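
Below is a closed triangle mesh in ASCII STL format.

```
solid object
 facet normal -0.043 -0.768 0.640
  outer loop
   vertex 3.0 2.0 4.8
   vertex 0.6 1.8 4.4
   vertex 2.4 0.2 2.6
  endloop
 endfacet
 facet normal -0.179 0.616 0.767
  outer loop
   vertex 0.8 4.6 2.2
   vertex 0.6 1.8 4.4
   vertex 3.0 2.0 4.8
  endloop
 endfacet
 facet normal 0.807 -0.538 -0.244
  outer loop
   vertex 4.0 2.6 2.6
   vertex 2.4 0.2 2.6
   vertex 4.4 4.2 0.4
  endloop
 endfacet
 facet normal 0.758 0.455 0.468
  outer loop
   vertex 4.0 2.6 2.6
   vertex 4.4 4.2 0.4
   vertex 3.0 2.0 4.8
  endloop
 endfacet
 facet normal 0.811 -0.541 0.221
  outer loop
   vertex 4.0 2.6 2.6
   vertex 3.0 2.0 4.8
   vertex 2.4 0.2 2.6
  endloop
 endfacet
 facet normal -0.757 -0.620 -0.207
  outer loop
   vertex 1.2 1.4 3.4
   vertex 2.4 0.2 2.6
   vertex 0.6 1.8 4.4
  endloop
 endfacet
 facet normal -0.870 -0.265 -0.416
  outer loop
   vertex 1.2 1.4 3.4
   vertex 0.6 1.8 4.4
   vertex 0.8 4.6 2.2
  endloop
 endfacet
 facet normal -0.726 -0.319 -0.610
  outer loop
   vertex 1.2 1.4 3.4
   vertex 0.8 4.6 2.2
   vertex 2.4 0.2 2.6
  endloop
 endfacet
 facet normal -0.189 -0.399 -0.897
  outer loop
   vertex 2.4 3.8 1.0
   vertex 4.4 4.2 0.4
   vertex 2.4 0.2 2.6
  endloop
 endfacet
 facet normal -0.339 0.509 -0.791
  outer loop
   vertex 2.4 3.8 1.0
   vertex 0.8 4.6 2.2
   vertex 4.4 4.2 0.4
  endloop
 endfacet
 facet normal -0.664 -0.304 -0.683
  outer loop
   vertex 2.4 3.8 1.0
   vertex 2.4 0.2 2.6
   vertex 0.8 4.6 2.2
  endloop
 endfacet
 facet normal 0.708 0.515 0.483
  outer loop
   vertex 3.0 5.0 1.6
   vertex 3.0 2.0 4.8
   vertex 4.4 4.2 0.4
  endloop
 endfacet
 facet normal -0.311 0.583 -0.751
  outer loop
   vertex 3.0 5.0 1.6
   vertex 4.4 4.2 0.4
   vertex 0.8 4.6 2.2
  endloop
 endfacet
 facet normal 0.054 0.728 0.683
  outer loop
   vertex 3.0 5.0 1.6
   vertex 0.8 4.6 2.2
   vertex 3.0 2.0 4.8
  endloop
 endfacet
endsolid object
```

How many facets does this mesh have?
14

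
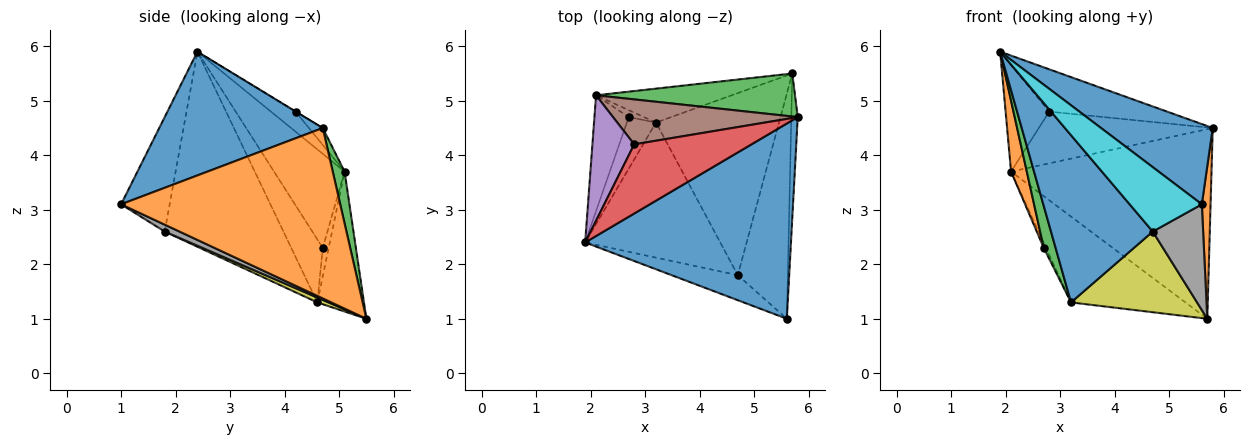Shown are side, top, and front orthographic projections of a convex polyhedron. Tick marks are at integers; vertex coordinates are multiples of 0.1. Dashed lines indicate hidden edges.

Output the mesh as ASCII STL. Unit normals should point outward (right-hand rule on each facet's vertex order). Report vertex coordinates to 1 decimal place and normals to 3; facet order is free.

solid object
 facet normal 0.486 -0.332 0.808
  outer loop
   vertex 5.6 1.0 3.1
   vertex 5.8 4.7 4.5
   vertex 1.9 2.4 5.9
  endloop
 endfacet
 facet normal 0.999 -0.040 -0.038
  outer loop
   vertex 5.7 5.5 1.0
   vertex 5.8 4.7 4.5
   vertex 5.6 1.0 3.1
  endloop
 endfacet
 facet normal 0.057 0.974 0.221
  outer loop
   vertex 2.1 5.1 3.7
   vertex 5.8 4.7 4.5
   vertex 5.7 5.5 1.0
  endloop
 endfacet
 facet normal -0.002 0.522 0.853
  outer loop
   vertex 2.8 4.2 4.8
   vertex 1.9 2.4 5.9
   vertex 5.8 4.7 4.5
  endloop
 endfacet
 facet normal -0.342 0.609 0.716
  outer loop
   vertex 2.8 4.2 4.8
   vertex 2.1 5.1 3.7
   vertex 1.9 2.4 5.9
  endloop
 endfacet
 facet normal -0.060 0.753 0.655
  outer loop
   vertex 2.8 4.2 4.8
   vertex 5.8 4.7 4.5
   vertex 2.1 5.1 3.7
  endloop
 endfacet
 facet normal -0.354 0.870 -0.344
  outer loop
   vertex 3.2 4.6 1.3
   vertex 2.1 5.1 3.7
   vertex 5.7 5.5 1.0
  endloop
 endfacet
 facet normal 0.124 -0.422 -0.898
  outer loop
   vertex 4.7 1.8 2.6
   vertex 5.7 5.5 1.0
   vertex 5.6 1.0 3.1
  endloop
 endfacet
 facet normal 0.036 -0.405 -0.914
  outer loop
   vertex 4.7 1.8 2.6
   vertex 3.2 4.6 1.3
   vertex 5.7 5.5 1.0
  endloop
 endfacet
 facet normal -0.531 -0.790 -0.307
  outer loop
   vertex 4.7 1.8 2.6
   vertex 5.6 1.0 3.1
   vertex 1.9 2.4 5.9
  endloop
 endfacet
 facet normal -0.672 -0.576 -0.465
  outer loop
   vertex 4.7 1.8 2.6
   vertex 1.9 2.4 5.9
   vertex 3.2 4.6 1.3
  endloop
 endfacet
 facet normal -0.919 -0.205 -0.335
  outer loop
   vertex 2.7 4.7 2.3
   vertex 1.9 2.4 5.9
   vertex 2.1 5.1 3.7
  endloop
 endfacet
 facet normal -0.859 -0.323 -0.397
  outer loop
   vertex 2.7 4.7 2.3
   vertex 3.2 4.6 1.3
   vertex 1.9 2.4 5.9
  endloop
 endfacet
 facet normal -0.834 0.321 -0.449
  outer loop
   vertex 2.7 4.7 2.3
   vertex 2.1 5.1 3.7
   vertex 3.2 4.6 1.3
  endloop
 endfacet
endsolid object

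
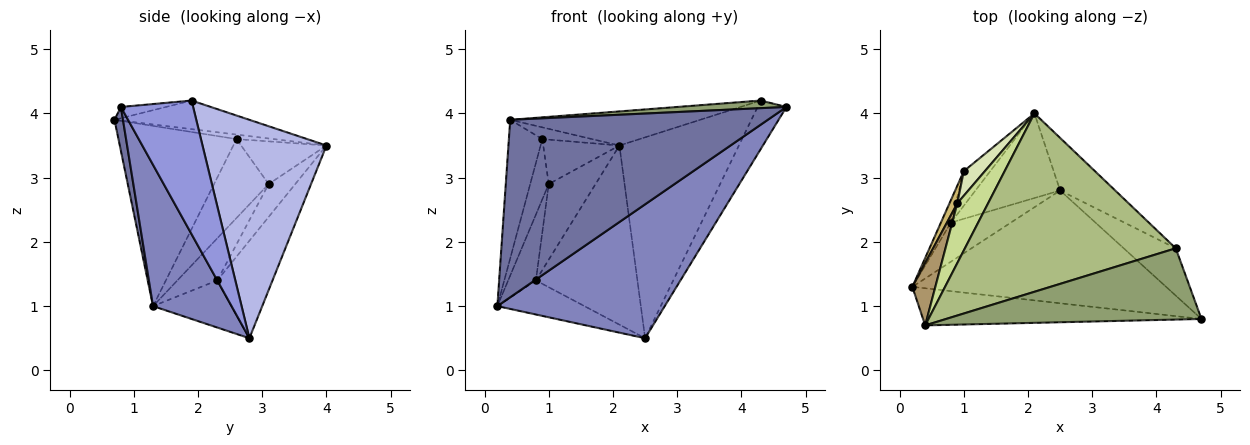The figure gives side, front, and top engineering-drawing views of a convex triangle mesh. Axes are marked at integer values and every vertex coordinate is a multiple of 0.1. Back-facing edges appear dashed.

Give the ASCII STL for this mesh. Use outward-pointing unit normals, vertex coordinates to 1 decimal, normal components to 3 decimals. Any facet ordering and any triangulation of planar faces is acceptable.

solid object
 facet normal 0.032 -0.978 -0.205
  outer loop
   vertex 0.4 0.7 3.9
   vertex 0.2 1.3 1.0
   vertex 4.7 0.8 4.1
  endloop
 endfacet
 facet normal 0.338 -0.720 -0.606
  outer loop
   vertex 2.5 2.8 0.5
   vertex 4.7 0.8 4.1
   vertex 0.2 1.3 1.0
  endloop
 endfacet
 facet normal 0.873 0.349 -0.340
  outer loop
   vertex 4.3 1.9 4.2
   vertex 4.7 0.8 4.1
   vertex 2.5 2.8 0.5
  endloop
 endfacet
 facet normal 0.709 0.683 -0.179
  outer loop
   vertex 4.3 1.9 4.2
   vertex 2.5 2.8 0.5
   vertex 2.1 4.0 3.5
  endloop
 endfacet
 facet normal -0.044 -0.106 0.993
  outer loop
   vertex 4.3 1.9 4.2
   vertex 0.4 0.7 3.9
   vertex 4.7 0.8 4.1
  endloop
 endfacet
 facet normal -0.132 0.186 0.974
  outer loop
   vertex 4.3 1.9 4.2
   vertex 2.1 4.0 3.5
   vertex 0.4 0.7 3.9
  endloop
 endfacet
 facet normal -0.141 0.191 0.971
  outer loop
   vertex 0.9 2.6 3.6
   vertex 0.4 0.7 3.9
   vertex 2.1 4.0 3.5
  endloop
 endfacet
 facet normal -0.700 0.625 0.346
  outer loop
   vertex 0.9 2.6 3.6
   vertex 2.1 4.0 3.5
   vertex 1.0 3.1 2.9
  endloop
 endfacet
 facet normal -0.955 0.271 0.122
  outer loop
   vertex 0.9 2.6 3.6
   vertex 0.2 1.3 1.0
   vertex 0.4 0.7 3.9
  endloop
 endfacet
 facet normal -0.943 0.320 0.094
  outer loop
   vertex 0.9 2.6 3.6
   vertex 1.0 3.1 2.9
   vertex 0.2 1.3 1.0
  endloop
 endfacet
 facet normal -0.442 0.811 -0.383
  outer loop
   vertex 0.8 2.3 1.4
   vertex 2.1 4.0 3.5
   vertex 2.5 2.8 0.5
  endloop
 endfacet
 facet normal -0.459 0.808 -0.370
  outer loop
   vertex 0.8 2.3 1.4
   vertex 1.0 3.1 2.9
   vertex 2.1 4.0 3.5
  endloop
 endfacet
 facet normal -0.510 0.565 -0.649
  outer loop
   vertex 0.8 2.3 1.4
   vertex 2.5 2.8 0.5
   vertex 0.2 1.3 1.0
  endloop
 endfacet
 facet normal -0.806 0.560 -0.191
  outer loop
   vertex 0.8 2.3 1.4
   vertex 0.2 1.3 1.0
   vertex 1.0 3.1 2.9
  endloop
 endfacet
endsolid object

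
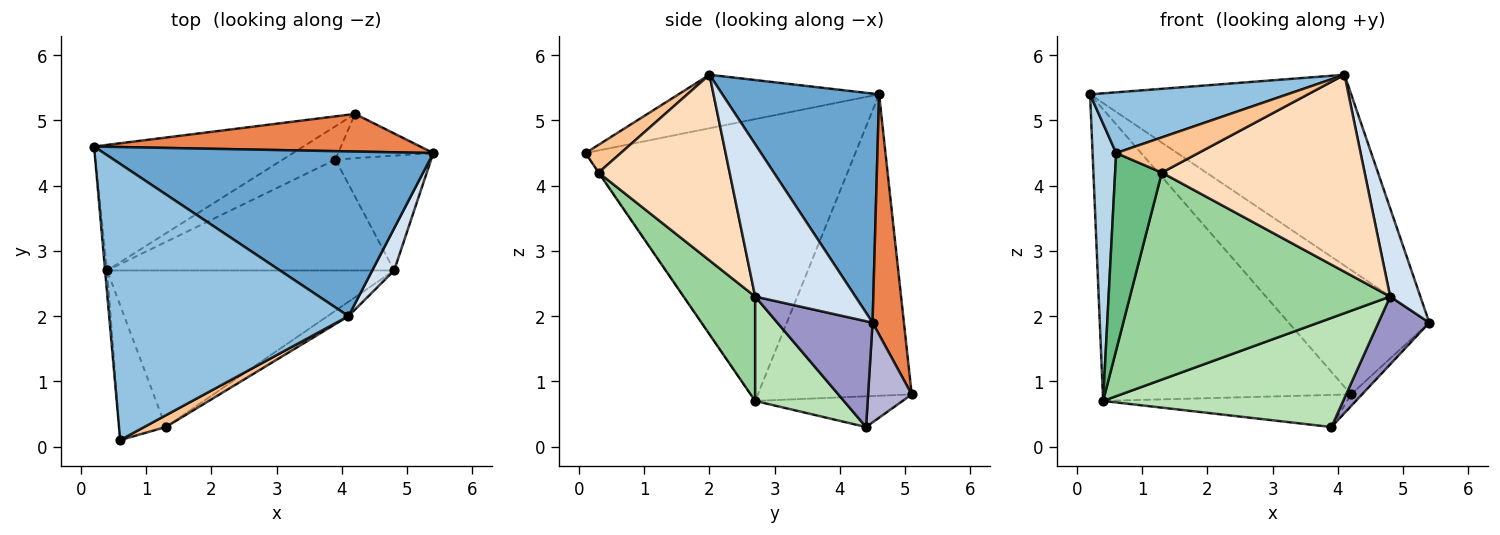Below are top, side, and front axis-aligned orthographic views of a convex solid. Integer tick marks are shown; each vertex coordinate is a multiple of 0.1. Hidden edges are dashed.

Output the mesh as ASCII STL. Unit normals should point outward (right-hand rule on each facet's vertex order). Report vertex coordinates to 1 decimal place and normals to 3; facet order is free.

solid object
 facet normal 0.414 0.689 0.595
  outer loop
   vertex 4.1 2.0 5.7
   vertex 5.4 4.5 1.9
   vertex 0.2 4.6 5.4
  endloop
 endfacet
 facet normal -0.213 -0.210 0.954
  outer loop
   vertex 4.1 2.0 5.7
   vertex 0.2 4.6 5.4
   vertex 0.6 0.1 4.5
  endloop
 endfacet
 facet normal -0.996 -0.087 -0.007
  outer loop
   vertex 0.4 2.7 0.7
   vertex 0.6 0.1 4.5
   vertex 0.2 4.6 5.4
  endloop
 endfacet
 facet normal 0.949 -0.286 0.136
  outer loop
   vertex 4.8 2.7 2.3
   vertex 5.4 4.5 1.9
   vertex 4.1 2.0 5.7
  endloop
 endfacet
 facet normal 0.209 0.936 0.283
  outer loop
   vertex 4.2 5.1 0.8
   vertex 0.2 4.6 5.4
   vertex 5.4 4.5 1.9
  endloop
 endfacet
 facet normal -0.495 0.798 -0.344
  outer loop
   vertex 4.2 5.1 0.8
   vertex 0.4 2.7 0.7
   vertex 0.2 4.6 5.4
  endloop
 endfacet
 facet normal 0.377 -0.879 0.293
  outer loop
   vertex 1.3 0.3 4.2
   vertex 4.1 2.0 5.7
   vertex 0.6 0.1 4.5
  endloop
 endfacet
 facet normal 0.542 -0.838 -0.061
  outer loop
   vertex 1.3 0.3 4.2
   vertex 4.8 2.7 2.3
   vertex 4.1 2.0 5.7
  endloop
 endfacet
 facet normal -0.006 -0.825 -0.564
  outer loop
   vertex 1.3 0.3 4.2
   vertex 0.6 0.1 4.5
   vertex 0.4 2.7 0.7
  endloop
 endfacet
 facet normal 0.214 -0.779 -0.589
  outer loop
   vertex 1.3 0.3 4.2
   vertex 0.4 2.7 0.7
   vertex 4.8 2.7 2.3
  endloop
 endfacet
 facet normal 0.251 -0.679 -0.690
  outer loop
   vertex 3.9 4.4 0.3
   vertex 4.8 2.7 2.3
   vertex 0.4 2.7 0.7
  endloop
 endfacet
 facet normal -0.387 0.640 -0.664
  outer loop
   vertex 3.9 4.4 0.3
   vertex 0.4 2.7 0.7
   vertex 4.2 5.1 0.8
  endloop
 endfacet
 facet normal 0.690 -0.368 -0.623
  outer loop
   vertex 3.9 4.4 0.3
   vertex 5.4 4.5 1.9
   vertex 4.8 2.7 2.3
  endloop
 endfacet
 facet normal 0.712 0.180 -0.679
  outer loop
   vertex 3.9 4.4 0.3
   vertex 4.2 5.1 0.8
   vertex 5.4 4.5 1.9
  endloop
 endfacet
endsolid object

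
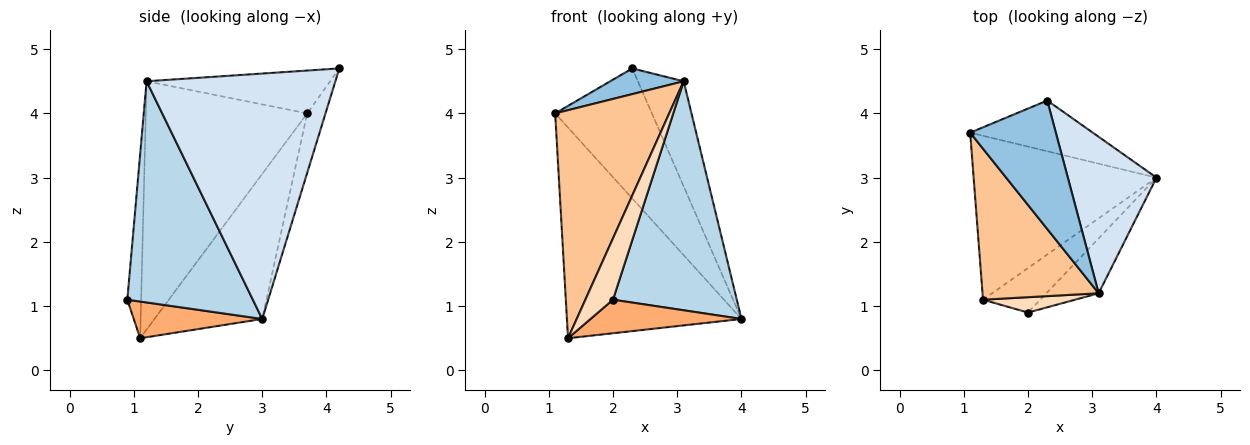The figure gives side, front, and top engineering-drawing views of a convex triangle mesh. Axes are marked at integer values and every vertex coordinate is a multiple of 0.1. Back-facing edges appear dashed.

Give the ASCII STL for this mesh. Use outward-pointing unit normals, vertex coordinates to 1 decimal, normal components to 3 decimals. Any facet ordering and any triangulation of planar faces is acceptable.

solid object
 facet normal -0.173 0.917 -0.358
  outer loop
   vertex 2.3 4.2 4.7
   vertex 4.0 3.0 0.8
   vertex 1.1 3.7 4.0
  endloop
 endfacet
 facet normal -0.440 -0.176 0.880
  outer loop
   vertex 3.1 1.2 4.5
   vertex 2.3 4.2 4.7
   vertex 1.1 3.7 4.0
  endloop
 endfacet
 facet normal 0.702 -0.692 -0.166
  outer loop
   vertex 3.1 1.2 4.5
   vertex 2.0 0.9 1.1
   vertex 4.0 3.0 0.8
  endloop
 endfacet
 facet normal 0.917 0.222 0.331
  outer loop
   vertex 3.1 1.2 4.5
   vertex 4.0 3.0 0.8
   vertex 2.3 4.2 4.7
  endloop
 endfacet
 facet normal -0.438 0.710 -0.552
  outer loop
   vertex 1.3 1.1 0.5
   vertex 1.1 3.7 4.0
   vertex 4.0 3.0 0.8
  endloop
 endfacet
 facet normal 0.456 -0.536 -0.711
  outer loop
   vertex 1.3 1.1 0.5
   vertex 4.0 3.0 0.8
   vertex 2.0 0.9 1.1
  endloop
 endfacet
 facet normal -0.763 -0.539 0.357
  outer loop
   vertex 1.3 1.1 0.5
   vertex 3.1 1.2 4.5
   vertex 1.1 3.7 4.0
  endloop
 endfacet
 facet normal -0.436 -0.873 0.218
  outer loop
   vertex 1.3 1.1 0.5
   vertex 2.0 0.9 1.1
   vertex 3.1 1.2 4.5
  endloop
 endfacet
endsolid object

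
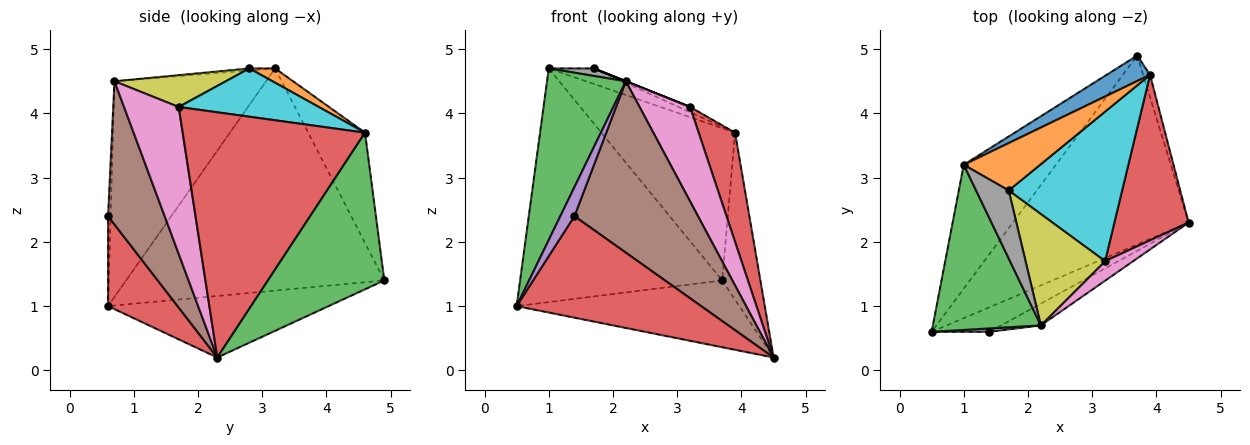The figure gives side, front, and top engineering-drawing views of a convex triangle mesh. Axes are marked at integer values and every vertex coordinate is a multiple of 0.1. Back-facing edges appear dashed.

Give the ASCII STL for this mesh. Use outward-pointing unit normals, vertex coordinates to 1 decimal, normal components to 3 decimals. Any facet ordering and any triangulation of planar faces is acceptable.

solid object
 facet normal -0.314 0.317 -0.895
  outer loop
   vertex 3.7 4.9 1.4
   vertex 4.5 2.3 0.2
   vertex 0.5 0.6 1.0
  endloop
 endfacet
 facet normal -0.748 0.586 -0.311
  outer loop
   vertex 1.0 3.2 4.7
   vertex 3.7 4.9 1.4
   vertex 0.5 0.6 1.0
  endloop
 endfacet
 facet normal -0.811 -0.422 0.406
  outer loop
   vertex 2.2 0.7 4.5
   vertex 1.0 3.2 4.7
   vertex 0.5 0.6 1.0
  endloop
 endfacet
 facet normal 0.344 -0.913 -0.221
  outer loop
   vertex 1.4 0.6 2.4
   vertex 0.5 0.6 1.0
   vertex 4.5 2.3 0.2
  endloop
 endfacet
 facet normal -0.178 -0.977 0.114
  outer loop
   vertex 1.4 0.6 2.4
   vertex 2.2 0.7 4.5
   vertex 0.5 0.6 1.0
  endloop
 endfacet
 facet normal 0.414 -0.903 -0.115
  outer loop
   vertex 1.4 0.6 2.4
   vertex 4.5 2.3 0.2
   vertex 2.2 0.7 4.5
  endloop
 endfacet
 facet normal 0.728 -0.672 0.139
  outer loop
   vertex 3.2 1.7 4.1
   vertex 2.2 0.7 4.5
   vertex 4.5 2.3 0.2
  endloop
 endfacet
 facet normal -0.062 -0.109 0.992
  outer loop
   vertex 1.7 2.8 4.7
   vertex 1.0 3.2 4.7
   vertex 2.2 0.7 4.5
  endloop
 endfacet
 facet normal 0.371 0.000 0.928
  outer loop
   vertex 1.7 2.8 4.7
   vertex 2.2 0.7 4.5
   vertex 3.2 1.7 4.1
  endloop
 endfacet
 facet normal 0.392 0.032 0.920
  outer loop
   vertex 3.9 4.6 3.7
   vertex 1.7 2.8 4.7
   vertex 3.2 1.7 4.1
  endloop
 endfacet
 facet normal -0.387 0.910 0.152
  outer loop
   vertex 3.9 4.6 3.7
   vertex 3.7 4.9 1.4
   vertex 1.0 3.2 4.7
  endloop
 endfacet
 facet normal 0.175 0.306 0.936
  outer loop
   vertex 3.9 4.6 3.7
   vertex 1.0 3.2 4.7
   vertex 1.7 2.8 4.7
  endloop
 endfacet
 facet normal 0.949 0.311 -0.042
  outer loop
   vertex 3.9 4.6 3.7
   vertex 4.5 2.3 0.2
   vertex 3.7 4.9 1.4
  endloop
 endfacet
 facet normal 0.940 -0.188 0.285
  outer loop
   vertex 3.9 4.6 3.7
   vertex 3.2 1.7 4.1
   vertex 4.5 2.3 0.2
  endloop
 endfacet
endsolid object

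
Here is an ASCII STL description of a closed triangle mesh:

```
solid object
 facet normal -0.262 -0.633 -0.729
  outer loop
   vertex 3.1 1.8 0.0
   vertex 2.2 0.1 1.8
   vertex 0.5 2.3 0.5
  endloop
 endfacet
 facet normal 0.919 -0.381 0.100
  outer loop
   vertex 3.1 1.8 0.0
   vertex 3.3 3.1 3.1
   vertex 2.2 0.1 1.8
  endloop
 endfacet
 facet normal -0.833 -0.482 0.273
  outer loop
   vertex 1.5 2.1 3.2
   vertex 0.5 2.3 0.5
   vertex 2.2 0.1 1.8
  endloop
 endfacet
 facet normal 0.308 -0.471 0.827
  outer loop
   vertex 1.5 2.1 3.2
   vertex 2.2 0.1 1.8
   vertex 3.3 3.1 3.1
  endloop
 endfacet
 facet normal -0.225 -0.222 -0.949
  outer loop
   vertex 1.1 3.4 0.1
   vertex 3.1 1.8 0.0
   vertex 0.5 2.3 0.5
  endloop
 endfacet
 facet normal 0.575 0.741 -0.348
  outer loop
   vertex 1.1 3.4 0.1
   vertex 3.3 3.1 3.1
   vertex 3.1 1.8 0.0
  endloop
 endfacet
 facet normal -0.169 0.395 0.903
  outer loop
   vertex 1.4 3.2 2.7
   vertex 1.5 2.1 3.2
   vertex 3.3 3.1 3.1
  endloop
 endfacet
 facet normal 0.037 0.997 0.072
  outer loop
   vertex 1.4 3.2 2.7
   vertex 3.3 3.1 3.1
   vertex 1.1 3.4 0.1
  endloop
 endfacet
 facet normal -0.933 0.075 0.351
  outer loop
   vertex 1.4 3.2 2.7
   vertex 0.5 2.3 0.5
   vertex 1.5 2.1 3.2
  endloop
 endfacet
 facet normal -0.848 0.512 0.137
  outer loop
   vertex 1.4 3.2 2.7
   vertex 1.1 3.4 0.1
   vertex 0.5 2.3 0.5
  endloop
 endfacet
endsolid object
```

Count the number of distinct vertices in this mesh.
7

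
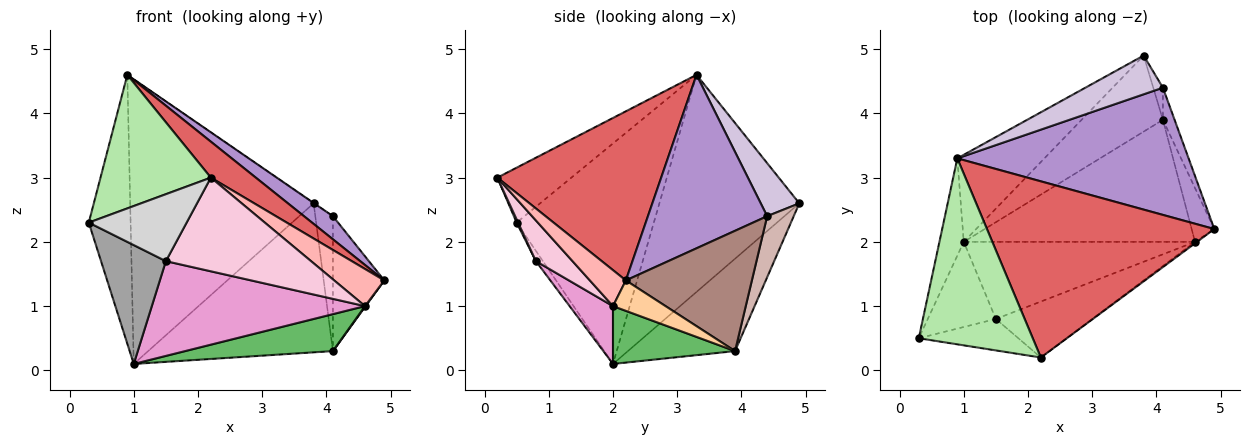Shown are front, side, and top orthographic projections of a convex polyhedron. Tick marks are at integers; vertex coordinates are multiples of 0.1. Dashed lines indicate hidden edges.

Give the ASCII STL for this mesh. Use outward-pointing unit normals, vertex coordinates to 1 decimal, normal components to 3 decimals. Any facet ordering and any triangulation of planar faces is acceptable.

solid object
 facet normal -0.459 0.791 -0.404
  outer loop
   vertex 4.1 3.9 0.3
   vertex 1.0 2.0 0.1
   vertex 3.8 4.9 2.6
  endloop
 endfacet
 facet normal -0.951 0.290 -0.105
  outer loop
   vertex 0.9 3.3 4.6
   vertex 1.0 2.0 0.1
   vertex 0.3 0.5 2.3
  endloop
 endfacet
 facet normal -0.589 0.773 -0.236
  outer loop
   vertex 0.9 3.3 4.6
   vertex 3.8 4.9 2.6
   vertex 1.0 2.0 0.1
  endloop
 endfacet
 facet normal 0.802 -0.009 -0.597
  outer loop
   vertex 4.6 2.0 1.0
   vertex 4.1 3.9 0.3
   vertex 4.9 2.2 1.4
  endloop
 endfacet
 facet normal 0.233 -0.282 -0.931
  outer loop
   vertex 4.6 2.0 1.0
   vertex 1.0 2.0 0.1
   vertex 4.1 3.9 0.3
  endloop
 endfacet
 facet normal -0.364 -0.543 0.756
  outer loop
   vertex 2.2 0.2 3.0
   vertex 0.9 3.3 4.6
   vertex 0.3 0.5 2.3
  endloop
 endfacet
 facet normal 0.589 -0.162 0.792
  outer loop
   vertex 2.2 0.2 3.0
   vertex 4.9 2.2 1.4
   vertex 0.9 3.3 4.6
  endloop
 endfacet
 facet normal 0.583 -0.812 -0.031
  outer loop
   vertex 2.2 0.2 3.0
   vertex 4.6 2.0 1.0
   vertex 4.9 2.2 1.4
  endloop
 endfacet
 facet normal 0.594 -0.144 0.792
  outer loop
   vertex 4.1 4.4 2.4
   vertex 0.9 3.3 4.6
   vertex 4.9 2.2 1.4
  endloop
 endfacet
 facet normal 0.565 0.009 0.825
  outer loop
   vertex 4.1 4.4 2.4
   vertex 3.8 4.9 2.6
   vertex 0.9 3.3 4.6
  endloop
 endfacet
 facet normal 0.922 0.376 -0.090
  outer loop
   vertex 4.1 4.4 2.4
   vertex 4.9 2.2 1.4
   vertex 4.1 3.9 0.3
  endloop
 endfacet
 facet normal 0.826 0.548 -0.130
  outer loop
   vertex 4.1 4.4 2.4
   vertex 4.1 3.9 0.3
   vertex 3.8 4.9 2.6
  endloop
 endfacet
 facet normal 0.156 -0.766 -0.623
  outer loop
   vertex 1.5 0.8 1.7
   vertex 1.0 2.0 0.1
   vertex 4.6 2.0 1.0
  endloop
 endfacet
 facet normal 0.212 -0.839 -0.501
  outer loop
   vertex 1.5 0.8 1.7
   vertex 4.6 2.0 1.0
   vertex 2.2 0.2 3.0
  endloop
 endfacet
 facet normal -0.088 -0.810 -0.580
  outer loop
   vertex 1.5 0.8 1.7
   vertex 0.3 0.5 2.3
   vertex 1.0 2.0 0.1
  endloop
 endfacet
 facet normal 0.014 -0.905 -0.425
  outer loop
   vertex 1.5 0.8 1.7
   vertex 2.2 0.2 3.0
   vertex 0.3 0.5 2.3
  endloop
 endfacet
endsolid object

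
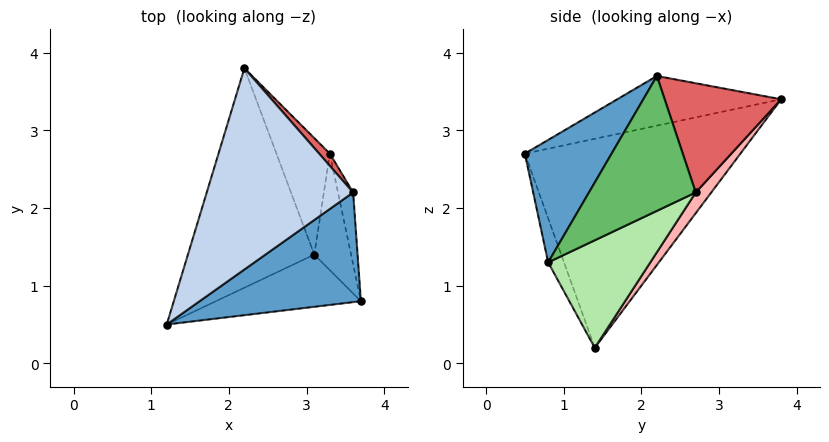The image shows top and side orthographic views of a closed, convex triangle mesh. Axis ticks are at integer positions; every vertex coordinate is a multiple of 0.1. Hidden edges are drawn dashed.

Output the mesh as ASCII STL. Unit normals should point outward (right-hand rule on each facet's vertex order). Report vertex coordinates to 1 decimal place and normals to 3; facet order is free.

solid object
 facet normal 0.365 -0.798 0.480
  outer loop
   vertex 3.6 2.2 3.7
   vertex 1.2 0.5 2.7
   vertex 3.7 0.8 1.3
  endloop
 endfacet
 facet normal -0.320 -0.103 0.942
  outer loop
   vertex 3.6 2.2 3.7
   vertex 2.2 3.8 3.4
   vertex 1.2 0.5 2.7
  endloop
 endfacet
 facet normal -0.128 -0.898 -0.420
  outer loop
   vertex 3.1 1.4 0.2
   vertex 3.7 0.8 1.3
   vertex 1.2 0.5 2.7
  endloop
 endfacet
 facet normal -0.803 0.346 -0.485
  outer loop
   vertex 3.1 1.4 0.2
   vertex 1.2 0.5 2.7
   vertex 2.2 3.8 3.4
  endloop
 endfacet
 facet normal 0.961 0.253 -0.108
  outer loop
   vertex 3.3 2.7 2.2
   vertex 3.6 2.2 3.7
   vertex 3.7 0.8 1.3
  endloop
 endfacet
 facet normal 0.892 0.332 -0.305
  outer loop
   vertex 3.3 2.7 2.2
   vertex 3.7 0.8 1.3
   vertex 3.1 1.4 0.2
  endloop
 endfacet
 facet normal 0.744 0.664 0.073
  outer loop
   vertex 3.3 2.7 2.2
   vertex 2.2 3.8 3.4
   vertex 3.6 2.2 3.7
  endloop
 endfacet
 facet normal 0.212 0.809 -0.547
  outer loop
   vertex 3.3 2.7 2.2
   vertex 3.1 1.4 0.2
   vertex 2.2 3.8 3.4
  endloop
 endfacet
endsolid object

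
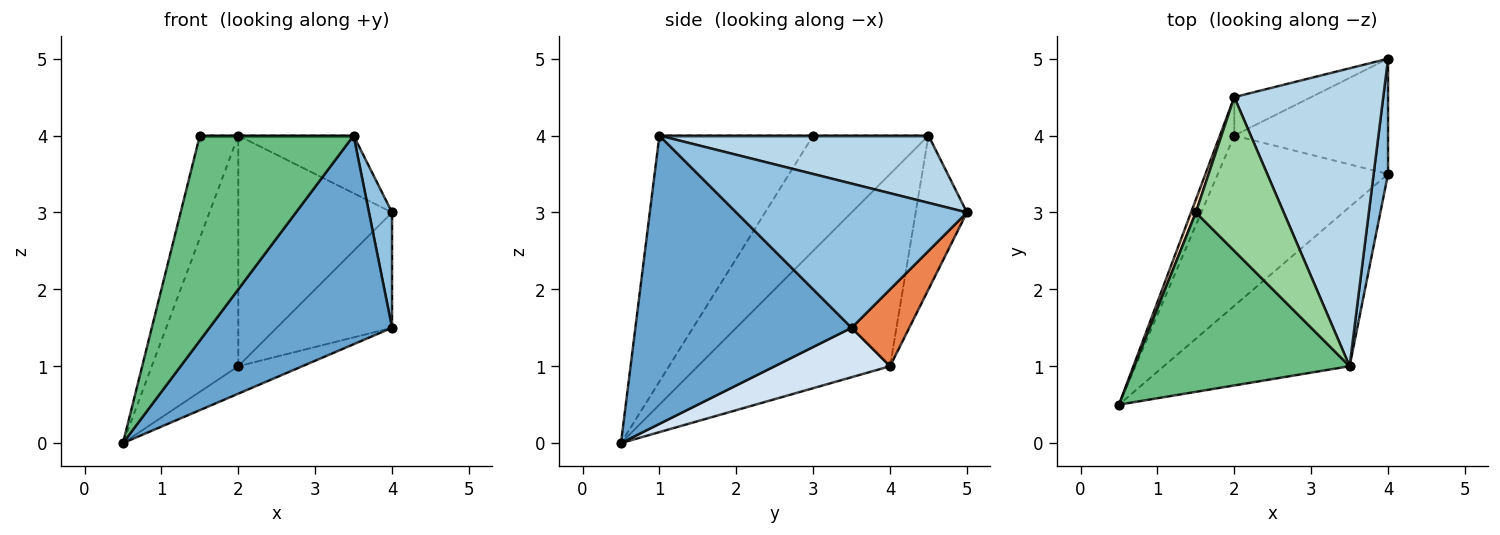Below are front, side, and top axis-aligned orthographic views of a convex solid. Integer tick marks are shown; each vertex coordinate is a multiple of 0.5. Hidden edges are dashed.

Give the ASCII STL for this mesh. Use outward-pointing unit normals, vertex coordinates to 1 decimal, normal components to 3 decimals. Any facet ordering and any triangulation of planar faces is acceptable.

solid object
 facet normal 0.685 -0.579 -0.442
  outer loop
   vertex 3.5 1.0 4.0
   vertex 0.5 0.5 0.0
   vertex 4.0 3.5 1.5
  endloop
 endfacet
 facet normal 0.990 -0.099 0.099
  outer loop
   vertex 3.5 1.0 4.0
   vertex 4.0 3.5 1.5
   vertex 4.0 5.0 3.0
  endloop
 endfacet
 facet normal 0.405 0.174 0.898
  outer loop
   vertex 3.5 1.0 4.0
   vertex 4.0 5.0 3.0
   vertex 2.0 4.5 4.0
  endloop
 endfacet
 facet normal 0.276 0.153 -0.949
  outer loop
   vertex 2.0 4.0 1.0
   vertex 4.0 3.5 1.5
   vertex 0.5 0.5 0.0
  endloop
 endfacet
 facet normal 0.333 0.667 -0.667
  outer loop
   vertex 2.0 4.0 1.0
   vertex 4.0 5.0 3.0
   vertex 4.0 3.5 1.5
  endloop
 endfacet
 facet normal -0.910 0.409 -0.068
  outer loop
   vertex 2.0 4.0 1.0
   vertex 0.5 0.5 0.0
   vertex 2.0 4.5 4.0
  endloop
 endfacet
 facet normal -0.312 0.937 -0.156
  outer loop
   vertex 2.0 4.0 1.0
   vertex 2.0 4.5 4.0
   vertex 4.0 5.0 3.0
  endloop
 endfacet
 facet normal -0.948 0.316 0.039
  outer loop
   vertex 1.5 3.0 4.0
   vertex 2.0 4.5 4.0
   vertex 0.5 0.5 0.0
  endloop
 endfacet
 facet normal -0.601 -0.601 0.526
  outer loop
   vertex 1.5 3.0 4.0
   vertex 0.5 0.5 0.0
   vertex 3.5 1.0 4.0
  endloop
 endfacet
 facet normal 0.000 0.000 1.000
  outer loop
   vertex 1.5 3.0 4.0
   vertex 3.5 1.0 4.0
   vertex 2.0 4.5 4.0
  endloop
 endfacet
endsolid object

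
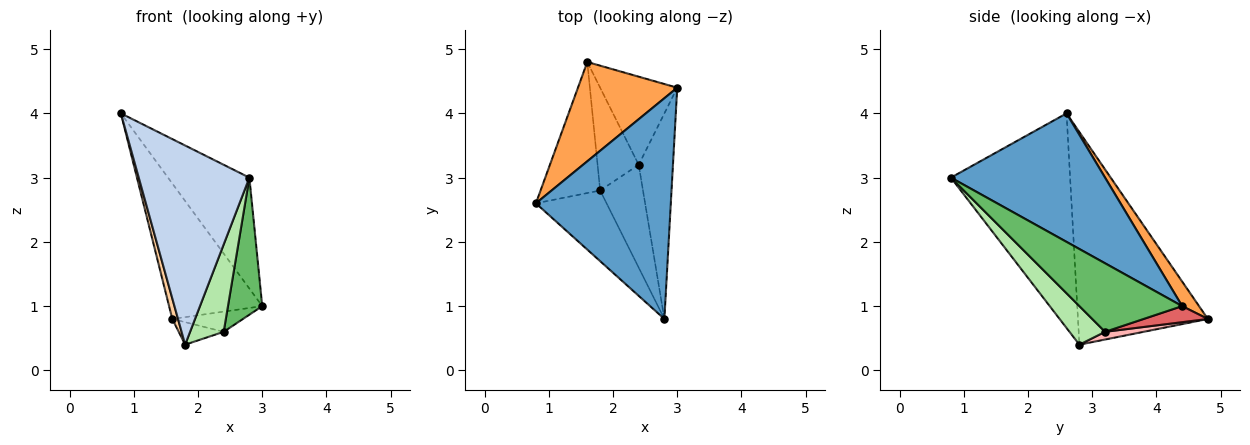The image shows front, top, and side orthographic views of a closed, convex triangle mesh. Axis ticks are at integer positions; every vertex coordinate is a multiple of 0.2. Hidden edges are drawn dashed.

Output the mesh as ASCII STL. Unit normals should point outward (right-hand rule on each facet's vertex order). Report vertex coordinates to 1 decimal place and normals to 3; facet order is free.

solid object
 facet normal 0.648 0.342 0.680
  outer loop
   vertex 2.8 0.8 3.0
   vertex 3.0 4.4 1.0
   vertex 0.8 2.6 4.0
  endloop
 endfacet
 facet normal -0.712 -0.661 -0.235
  outer loop
   vertex 1.8 2.8 0.4
   vertex 2.8 0.8 3.0
   vertex 0.8 2.6 4.0
  endloop
 endfacet
 facet normal 0.144 0.798 0.585
  outer loop
   vertex 1.6 4.8 0.8
   vertex 0.8 2.6 4.0
   vertex 3.0 4.4 1.0
  endloop
 endfacet
 facet normal -0.962 -0.042 -0.270
  outer loop
   vertex 1.6 4.8 0.8
   vertex 1.8 2.8 0.4
   vertex 0.8 2.6 4.0
  endloop
 endfacet
 facet normal 0.857 -0.286 -0.429
  outer loop
   vertex 2.4 3.2 0.6
   vertex 3.0 4.4 1.0
   vertex 2.8 0.8 3.0
  endloop
 endfacet
 facet normal 0.566 -0.534 -0.628
  outer loop
   vertex 2.4 3.2 0.6
   vertex 2.8 0.8 3.0
   vertex 1.8 2.8 0.4
  endloop
 endfacet
 facet normal 0.199 0.219 -0.955
  outer loop
   vertex 2.4 3.2 0.6
   vertex 1.6 4.8 0.8
   vertex 3.0 4.4 1.0
  endloop
 endfacet
 facet normal 0.180 0.210 -0.961
  outer loop
   vertex 2.4 3.2 0.6
   vertex 1.8 2.8 0.4
   vertex 1.6 4.8 0.8
  endloop
 endfacet
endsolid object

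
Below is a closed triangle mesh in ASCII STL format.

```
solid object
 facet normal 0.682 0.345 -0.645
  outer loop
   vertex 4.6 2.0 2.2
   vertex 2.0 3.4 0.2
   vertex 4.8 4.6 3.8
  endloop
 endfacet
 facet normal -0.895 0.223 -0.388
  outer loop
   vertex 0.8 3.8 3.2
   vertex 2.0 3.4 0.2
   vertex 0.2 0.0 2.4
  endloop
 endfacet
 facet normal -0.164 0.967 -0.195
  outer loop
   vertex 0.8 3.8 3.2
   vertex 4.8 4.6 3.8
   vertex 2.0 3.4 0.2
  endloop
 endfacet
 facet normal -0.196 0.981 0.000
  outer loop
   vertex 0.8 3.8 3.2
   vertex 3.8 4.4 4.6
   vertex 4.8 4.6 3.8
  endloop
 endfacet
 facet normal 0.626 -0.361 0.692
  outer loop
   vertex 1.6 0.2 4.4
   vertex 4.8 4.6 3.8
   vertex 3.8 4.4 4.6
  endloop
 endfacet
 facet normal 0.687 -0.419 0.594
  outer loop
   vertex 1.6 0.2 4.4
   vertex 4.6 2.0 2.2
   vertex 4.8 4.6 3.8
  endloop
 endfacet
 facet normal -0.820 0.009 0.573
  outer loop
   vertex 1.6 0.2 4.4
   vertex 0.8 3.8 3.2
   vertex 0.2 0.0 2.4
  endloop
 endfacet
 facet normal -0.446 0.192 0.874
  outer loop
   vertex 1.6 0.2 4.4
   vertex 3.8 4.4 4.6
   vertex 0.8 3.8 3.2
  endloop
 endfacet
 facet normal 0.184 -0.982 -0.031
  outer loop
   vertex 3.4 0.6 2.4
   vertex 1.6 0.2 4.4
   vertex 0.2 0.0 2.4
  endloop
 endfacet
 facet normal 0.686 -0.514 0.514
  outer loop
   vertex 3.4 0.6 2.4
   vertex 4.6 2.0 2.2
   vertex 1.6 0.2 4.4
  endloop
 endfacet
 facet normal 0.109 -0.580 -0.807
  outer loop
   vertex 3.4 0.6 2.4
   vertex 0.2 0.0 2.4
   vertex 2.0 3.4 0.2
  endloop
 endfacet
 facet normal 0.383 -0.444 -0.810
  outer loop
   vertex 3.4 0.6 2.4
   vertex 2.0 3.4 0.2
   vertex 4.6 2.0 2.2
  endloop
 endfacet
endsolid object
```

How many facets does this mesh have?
12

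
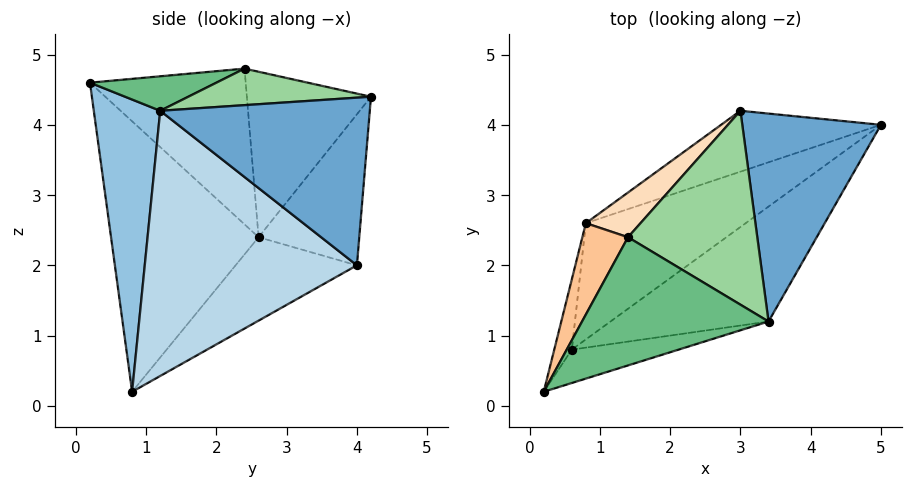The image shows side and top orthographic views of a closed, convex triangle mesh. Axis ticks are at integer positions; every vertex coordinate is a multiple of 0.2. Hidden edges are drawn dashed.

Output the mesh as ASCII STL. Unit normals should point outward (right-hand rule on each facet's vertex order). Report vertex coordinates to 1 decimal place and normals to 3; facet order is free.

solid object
 facet normal 0.769 0.060 0.636
  outer loop
   vertex 3.4 1.2 4.2
   vertex 5.0 4.0 2.0
   vertex 3.0 4.2 4.4
  endloop
 endfacet
 facet normal 0.285 -0.953 -0.104
  outer loop
   vertex 3.4 1.2 4.2
   vertex 0.2 0.2 4.6
   vertex 0.6 0.8 0.2
  endloop
 endfacet
 facet normal 0.641 -0.666 -0.382
  outer loop
   vertex 3.4 1.2 4.2
   vertex 0.6 0.8 0.2
   vertex 5.0 4.0 2.0
  endloop
 endfacet
 facet normal -0.980 0.187 -0.064
  outer loop
   vertex 0.8 2.6 2.4
   vertex 0.6 0.8 0.2
   vertex 0.2 0.2 4.6
  endloop
 endfacet
 facet normal -0.326 0.880 -0.345
  outer loop
   vertex 0.8 2.6 2.4
   vertex 3.0 4.2 4.4
   vertex 5.0 4.0 2.0
  endloop
 endfacet
 facet normal -0.306 0.750 -0.586
  outer loop
   vertex 0.8 2.6 2.4
   vertex 5.0 4.0 2.0
   vertex 0.6 0.8 0.2
  endloop
 endfacet
 facet normal -0.859 0.446 0.252
  outer loop
   vertex 1.4 2.4 4.8
   vertex 0.8 2.6 2.4
   vertex 0.2 0.2 4.6
  endloop
 endfacet
 facet normal -0.701 0.675 0.231
  outer loop
   vertex 1.4 2.4 4.8
   vertex 3.0 4.2 4.4
   vertex 0.8 2.6 2.4
  endloop
 endfacet
 facet normal 0.179 -0.185 0.966
  outer loop
   vertex 1.4 2.4 4.8
   vertex 0.2 0.2 4.6
   vertex 3.4 1.2 4.2
  endloop
 endfacet
 facet normal 0.272 -0.028 0.962
  outer loop
   vertex 1.4 2.4 4.8
   vertex 3.4 1.2 4.2
   vertex 3.0 4.2 4.4
  endloop
 endfacet
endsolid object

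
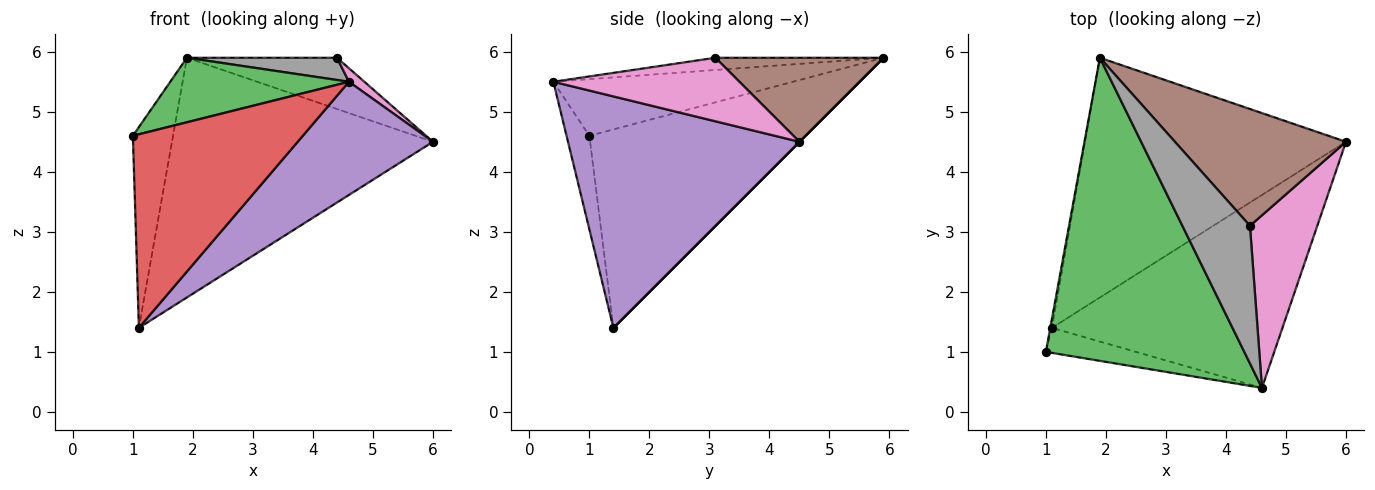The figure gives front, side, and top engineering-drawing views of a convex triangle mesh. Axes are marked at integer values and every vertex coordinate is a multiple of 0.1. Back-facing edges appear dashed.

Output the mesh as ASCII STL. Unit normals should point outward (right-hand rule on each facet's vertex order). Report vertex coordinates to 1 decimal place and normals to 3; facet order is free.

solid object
 facet normal -0.983 0.183 -0.008
  outer loop
   vertex 1.1 1.4 1.4
   vertex 1.0 1.0 4.6
   vertex 1.9 5.9 5.9
  endloop
 endfacet
 facet normal 0.000 0.707 -0.707
  outer loop
   vertex 1.1 1.4 1.4
   vertex 1.9 5.9 5.9
   vertex 6.0 4.5 4.5
  endloop
 endfacet
 facet normal -0.269 -0.201 0.942
  outer loop
   vertex 4.6 0.4 5.5
   vertex 1.9 5.9 5.9
   vertex 1.0 1.0 4.6
  endloop
 endfacet
 facet normal -0.132 -0.983 -0.127
  outer loop
   vertex 4.6 0.4 5.5
   vertex 1.0 1.0 4.6
   vertex 1.1 1.4 1.4
  endloop
 endfacet
 facet normal 0.655 -0.383 -0.652
  outer loop
   vertex 4.6 0.4 5.5
   vertex 1.1 1.4 1.4
   vertex 6.0 4.5 4.5
  endloop
 endfacet
 facet normal 0.410 0.366 0.835
  outer loop
   vertex 4.4 3.1 5.9
   vertex 6.0 4.5 4.5
   vertex 1.9 5.9 5.9
  endloop
 endfacet
 facet normal 0.685 -0.057 0.726
  outer loop
   vertex 4.4 3.1 5.9
   vertex 4.6 0.4 5.5
   vertex 6.0 4.5 4.5
  endloop
 endfacet
 facet normal -0.176 -0.157 0.972
  outer loop
   vertex 4.4 3.1 5.9
   vertex 1.9 5.9 5.9
   vertex 4.6 0.4 5.5
  endloop
 endfacet
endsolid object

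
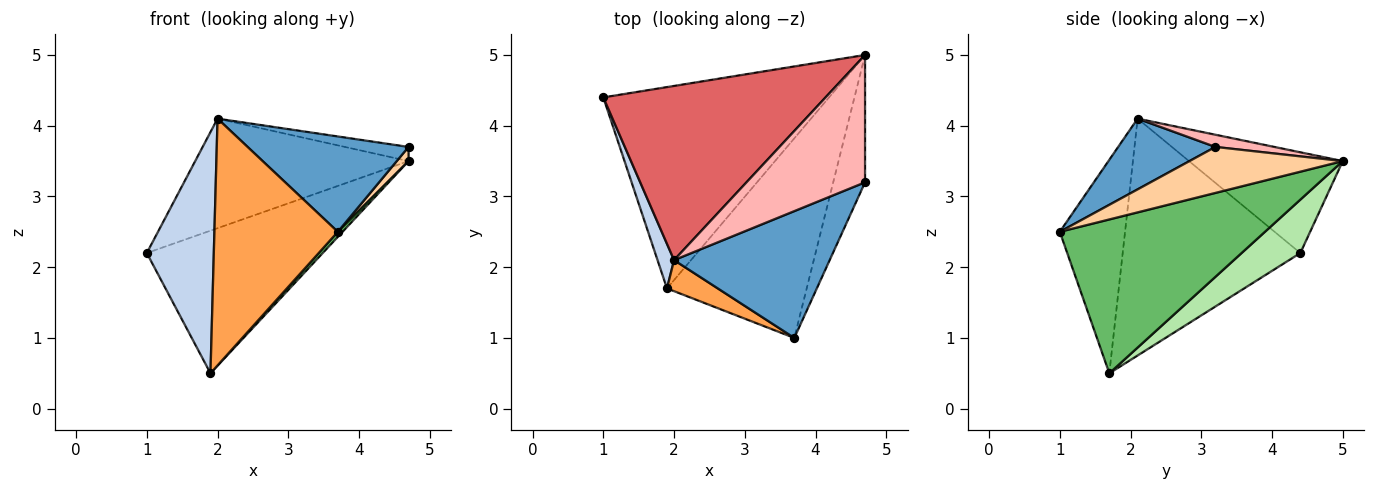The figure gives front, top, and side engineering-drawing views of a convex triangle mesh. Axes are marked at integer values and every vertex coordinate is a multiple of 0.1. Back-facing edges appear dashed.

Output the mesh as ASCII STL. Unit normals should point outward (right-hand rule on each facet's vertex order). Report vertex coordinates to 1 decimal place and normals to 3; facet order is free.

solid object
 facet normal 0.341 -0.565 0.751
  outer loop
   vertex 2.0 2.1 4.1
   vertex 3.7 1.0 2.5
   vertex 4.7 3.2 3.7
  endloop
 endfacet
 facet normal -0.934 -0.352 0.065
  outer loop
   vertex 1.9 1.7 0.5
   vertex 2.0 2.1 4.1
   vertex 1.0 4.4 2.2
  endloop
 endfacet
 facet normal -0.465 -0.879 0.111
  outer loop
   vertex 1.9 1.7 0.5
   vertex 3.7 1.0 2.5
   vertex 2.0 2.1 4.1
  endloop
 endfacet
 facet normal 0.821 -0.063 -0.568
  outer loop
   vertex 4.7 5.0 3.5
   vertex 4.7 3.2 3.7
   vertex 3.7 1.0 2.5
  endloop
 endfacet
 facet normal 0.740 -0.017 -0.672
  outer loop
   vertex 4.7 5.0 3.5
   vertex 3.7 1.0 2.5
   vertex 1.9 1.7 0.5
  endloop
 endfacet
 facet normal 0.189 0.568 -0.801
  outer loop
   vertex 4.7 5.0 3.5
   vertex 1.9 1.7 0.5
   vertex 1.0 4.4 2.2
  endloop
 endfacet
 facet normal -0.358 0.497 0.790
  outer loop
   vertex 4.7 5.0 3.5
   vertex 1.0 4.4 2.2
   vertex 2.0 2.1 4.1
  endloop
 endfacet
 facet normal 0.102 0.110 0.989
  outer loop
   vertex 4.7 5.0 3.5
   vertex 2.0 2.1 4.1
   vertex 4.7 3.2 3.7
  endloop
 endfacet
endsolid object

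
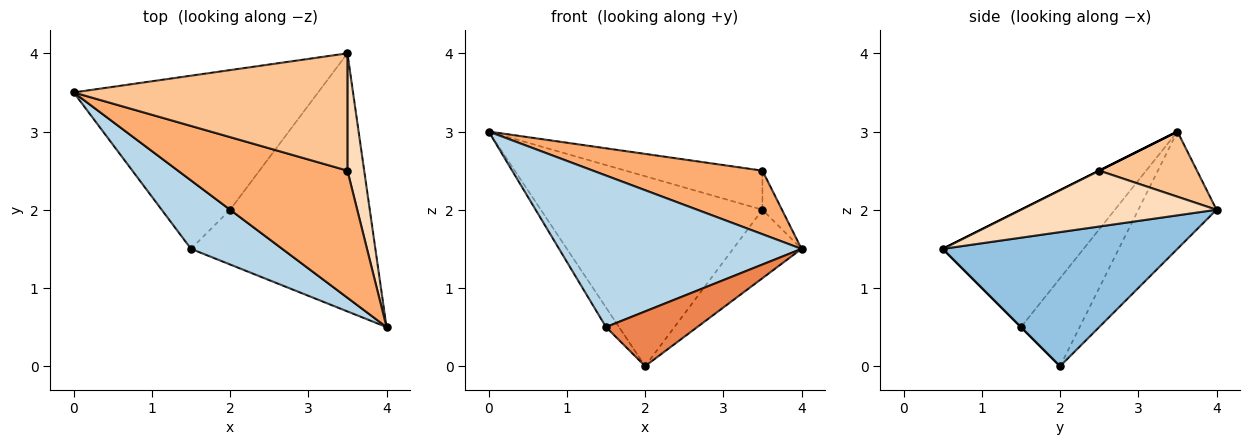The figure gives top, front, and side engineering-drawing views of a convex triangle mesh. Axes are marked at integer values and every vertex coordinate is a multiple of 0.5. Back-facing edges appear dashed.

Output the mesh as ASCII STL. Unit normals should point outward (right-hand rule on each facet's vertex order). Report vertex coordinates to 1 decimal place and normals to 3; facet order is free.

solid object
 facet normal -0.274 0.775 -0.570
  outer loop
   vertex 2.0 2.0 0.0
   vertex 0.0 3.5 3.0
   vertex 3.5 4.0 2.0
  endloop
 endfacet
 facet normal 0.679 0.198 -0.707
  outer loop
   vertex 2.0 2.0 0.0
   vertex 3.5 4.0 2.0
   vertex 4.0 0.5 1.5
  endloop
 endfacet
 facet normal -0.468 -0.806 0.364
  outer loop
   vertex 1.5 1.5 0.5
   vertex 4.0 0.5 1.5
   vertex 0.0 3.5 3.0
  endloop
 endfacet
 facet normal -0.777 0.173 -0.605
  outer loop
   vertex 1.5 1.5 0.5
   vertex 0.0 3.5 3.0
   vertex 2.0 2.0 0.0
  endloop
 endfacet
 facet normal 0.000 -0.707 -0.707
  outer loop
   vertex 1.5 1.5 0.5
   vertex 2.0 2.0 0.0
   vertex 4.0 0.5 1.5
  endloop
 endfacet
 facet normal 0.000 -0.447 0.894
  outer loop
   vertex 3.5 2.5 2.5
   vertex 0.0 3.5 3.0
   vertex 4.0 0.5 1.5
  endloop
 endfacet
 facet normal 0.220 0.308 0.925
  outer loop
   vertex 3.5 2.5 2.5
   vertex 3.5 4.0 2.0
   vertex 0.0 3.5 3.0
  endloop
 endfacet
 facet normal 0.953 0.095 0.286
  outer loop
   vertex 3.5 2.5 2.5
   vertex 4.0 0.5 1.5
   vertex 3.5 4.0 2.0
  endloop
 endfacet
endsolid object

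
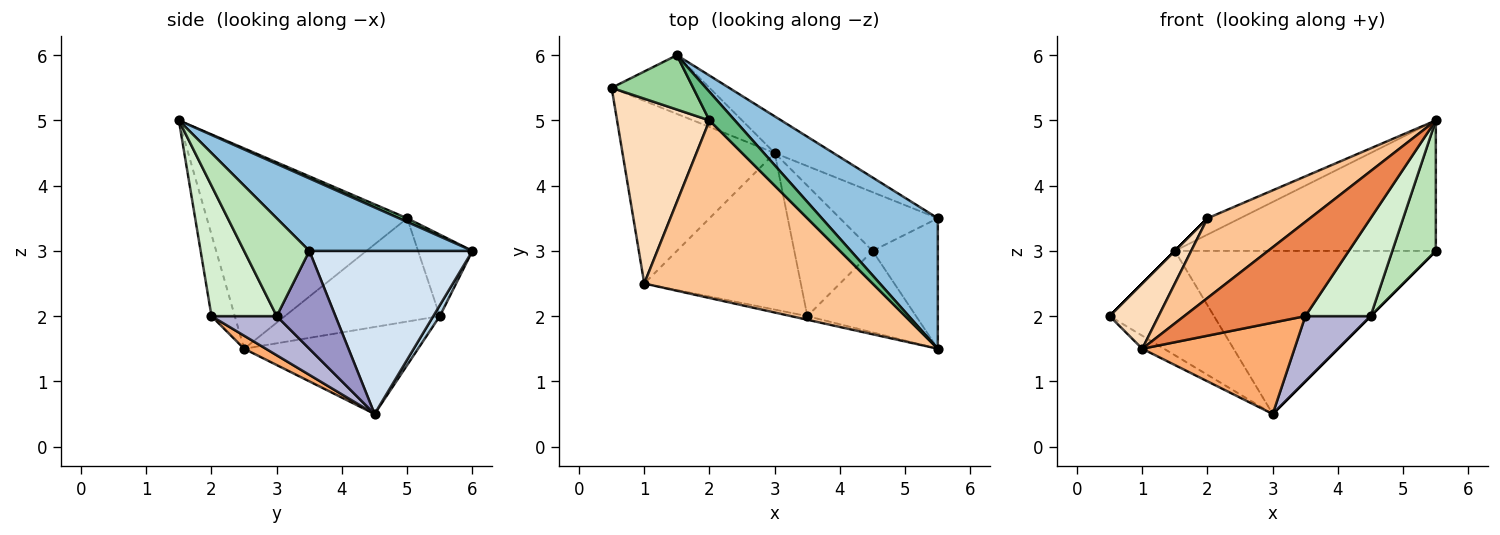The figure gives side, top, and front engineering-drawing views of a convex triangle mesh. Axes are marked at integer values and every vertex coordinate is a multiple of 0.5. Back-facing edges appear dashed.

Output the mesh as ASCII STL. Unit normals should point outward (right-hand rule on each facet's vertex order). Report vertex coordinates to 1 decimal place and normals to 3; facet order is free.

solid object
 facet normal -0.495 0.062 -0.867
  outer loop
   vertex 1.0 2.5 1.5
   vertex 0.5 5.5 2.0
   vertex 3.0 4.5 0.5
  endloop
 endfacet
 facet normal 0.404 0.647 0.647
  outer loop
   vertex 1.5 6.0 3.0
   vertex 5.5 1.5 5.0
   vertex 5.5 3.5 3.0
  endloop
 endfacet
 facet normal 0.054 0.870 -0.490
  outer loop
   vertex 1.5 6.0 3.0
   vertex 3.0 4.5 0.5
   vertex 0.5 5.5 2.0
  endloop
 endfacet
 facet normal 0.521 0.833 -0.187
  outer loop
   vertex 1.5 6.0 3.0
   vertex 5.5 3.5 3.0
   vertex 3.0 4.5 0.5
  endloop
 endfacet
 facet normal -0.189 -0.981 -0.038
  outer loop
   vertex 3.5 2.0 2.0
   vertex 5.5 1.5 5.0
   vertex 1.0 2.5 1.5
  endloop
 endfacet
 facet normal 0.072 -0.503 -0.862
  outer loop
   vertex 3.5 2.0 2.0
   vertex 1.0 2.5 1.5
   vertex 3.0 4.5 0.5
  endloop
 endfacet
 facet normal -0.625 -0.320 0.712
  outer loop
   vertex 2.0 5.0 3.5
   vertex 1.0 2.5 1.5
   vertex 5.5 1.5 5.0
  endloop
 endfacet
 facet normal -0.725 -0.229 0.649
  outer loop
   vertex 2.0 5.0 3.5
   vertex 0.5 5.5 2.0
   vertex 1.0 2.5 1.5
  endloop
 endfacet
 facet normal 0.123 0.492 0.862
  outer loop
   vertex 2.0 5.0 3.5
   vertex 5.5 1.5 5.0
   vertex 1.5 6.0 3.0
  endloop
 endfacet
 facet normal -0.707 0.000 0.707
  outer loop
   vertex 2.0 5.0 3.5
   vertex 1.5 6.0 3.0
   vertex 0.5 5.5 2.0
  endloop
 endfacet
 facet normal 0.728 -0.485 -0.485
  outer loop
   vertex 4.5 3.0 2.0
   vertex 5.5 3.5 3.0
   vertex 5.5 1.5 5.0
  endloop
 endfacet
 facet normal 0.609 -0.609 -0.508
  outer loop
   vertex 4.5 3.0 2.0
   vertex 5.5 1.5 5.0
   vertex 3.5 2.0 2.0
  endloop
 endfacet
 facet normal 0.707 0.000 -0.707
  outer loop
   vertex 4.5 3.0 2.0
   vertex 3.0 4.5 0.5
   vertex 5.5 3.5 3.0
  endloop
 endfacet
 facet normal 0.408 -0.408 -0.816
  outer loop
   vertex 4.5 3.0 2.0
   vertex 3.5 2.0 2.0
   vertex 3.0 4.5 0.5
  endloop
 endfacet
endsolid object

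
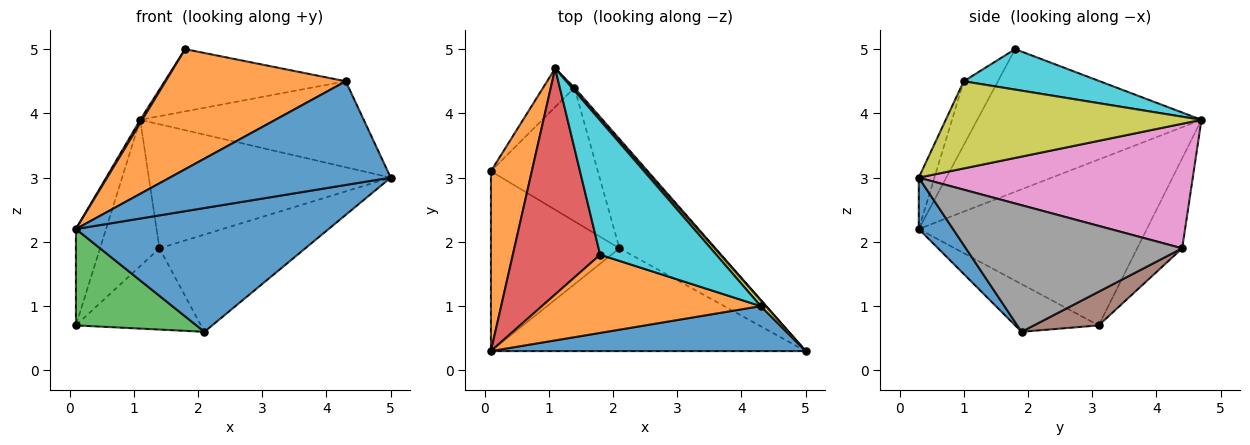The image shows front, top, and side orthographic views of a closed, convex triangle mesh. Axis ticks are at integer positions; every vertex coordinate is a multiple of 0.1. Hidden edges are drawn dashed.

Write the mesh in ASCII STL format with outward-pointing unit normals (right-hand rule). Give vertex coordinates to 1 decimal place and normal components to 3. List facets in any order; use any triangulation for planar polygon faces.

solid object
 facet normal 0.104 -0.765 -0.635
  outer loop
   vertex 2.1 1.9 0.6
   vertex 5.0 0.3 3.0
   vertex 0.1 0.3 2.2
  endloop
 endfacet
 facet normal -0.963 0.127 0.237
  outer loop
   vertex 0.1 3.1 0.7
   vertex 0.1 0.3 2.2
   vertex 1.1 4.7 3.9
  endloop
 endfacet
 facet normal -0.311 -0.449 -0.838
  outer loop
   vertex 0.1 3.1 0.7
   vertex 2.1 1.9 0.6
   vertex 0.1 0.3 2.2
  endloop
 endfacet
 facet normal -0.853 -0.008 0.522
  outer loop
   vertex 1.8 1.8 5.0
   vertex 1.1 4.7 3.9
   vertex 0.1 0.3 2.2
  endloop
 endfacet
 facet normal -0.591 0.780 -0.206
  outer loop
   vertex 1.4 4.4 1.9
   vertex 0.1 3.1 0.7
   vertex 1.1 4.7 3.9
  endloop
 endfacet
 facet normal 0.260 0.502 -0.825
  outer loop
   vertex 1.4 4.4 1.9
   vertex 2.1 1.9 0.6
   vertex 0.1 3.1 0.7
  endloop
 endfacet
 facet normal 0.750 0.662 0.013
  outer loop
   vertex 1.4 4.4 1.9
   vertex 1.1 4.7 3.9
   vertex 5.0 0.3 3.0
  endloop
 endfacet
 facet normal 0.702 0.473 -0.532
  outer loop
   vertex 1.4 4.4 1.9
   vertex 5.0 0.3 3.0
   vertex 2.1 1.9 0.6
  endloop
 endfacet
 facet normal 0.752 0.658 0.044
  outer loop
   vertex 4.3 1.0 4.5
   vertex 5.0 0.3 3.0
   vertex 1.1 4.7 3.9
  endloop
 endfacet
 facet normal 0.301 0.401 0.865
  outer loop
   vertex 4.3 1.0 4.5
   vertex 1.1 4.7 3.9
   vertex 1.8 1.8 5.0
  endloop
 endfacet
 facet normal -0.065 -0.916 0.397
  outer loop
   vertex 4.3 1.0 4.5
   vertex 0.1 0.3 2.2
   vertex 5.0 0.3 3.0
  endloop
 endfacet
 facet normal -0.157 -0.828 0.539
  outer loop
   vertex 4.3 1.0 4.5
   vertex 1.8 1.8 5.0
   vertex 0.1 0.3 2.2
  endloop
 endfacet
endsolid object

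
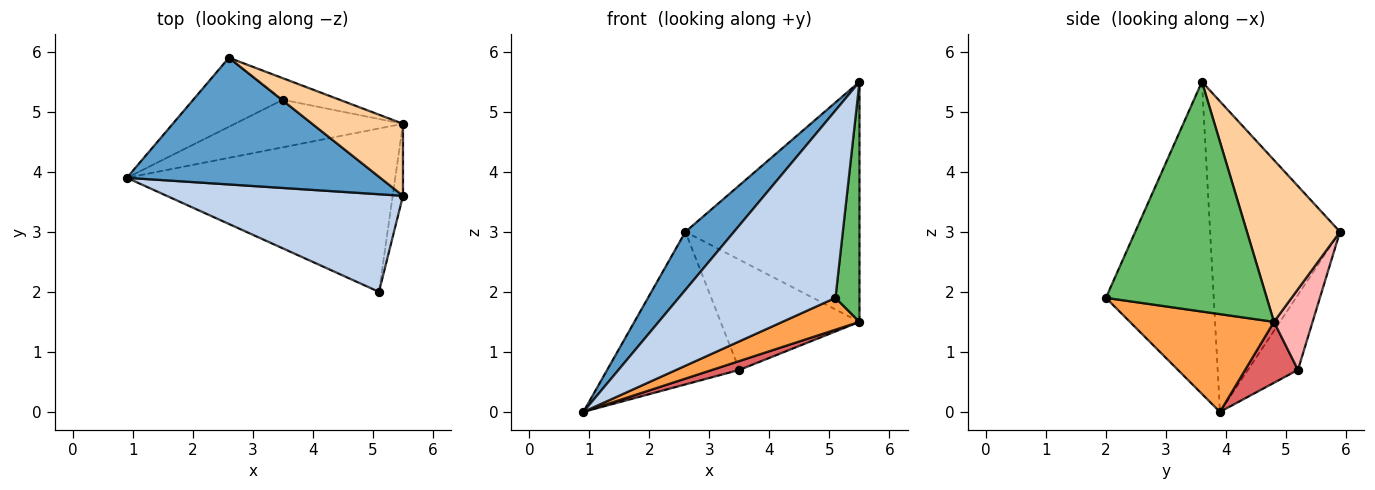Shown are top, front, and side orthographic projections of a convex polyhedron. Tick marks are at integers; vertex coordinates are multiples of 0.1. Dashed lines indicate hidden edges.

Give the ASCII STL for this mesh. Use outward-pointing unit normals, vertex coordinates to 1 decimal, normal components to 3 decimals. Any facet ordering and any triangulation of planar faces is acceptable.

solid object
 facet normal -0.744 -0.278 0.607
  outer loop
   vertex 2.6 5.9 3.0
   vertex 0.9 3.9 0.0
   vertex 5.5 3.6 5.5
  endloop
 endfacet
 facet normal -0.521 -0.757 0.394
  outer loop
   vertex 5.1 2.0 1.9
   vertex 5.5 3.6 5.5
   vertex 0.9 3.9 0.0
  endloop
 endfacet
 facet normal 0.337 -0.180 -0.924
  outer loop
   vertex 5.5 4.8 1.5
   vertex 5.1 2.0 1.9
   vertex 0.9 3.9 0.0
  endloop
 endfacet
 facet normal 0.456 0.853 0.256
  outer loop
   vertex 5.5 4.8 1.5
   vertex 2.6 5.9 3.0
   vertex 5.5 3.6 5.5
  endloop
 endfacet
 facet normal 0.988 -0.147 -0.044
  outer loop
   vertex 5.5 4.8 1.5
   vertex 5.5 3.6 5.5
   vertex 5.1 2.0 1.9
  endloop
 endfacet
 facet normal -0.326 0.861 -0.390
  outer loop
   vertex 3.5 5.2 0.7
   vertex 0.9 3.9 0.0
   vertex 2.6 5.9 3.0
  endloop
 endfacet
 facet normal 0.336 -0.173 -0.926
  outer loop
   vertex 3.5 5.2 0.7
   vertex 5.5 4.8 1.5
   vertex 0.9 3.9 0.0
  endloop
 endfacet
 facet normal 0.263 0.947 -0.185
  outer loop
   vertex 3.5 5.2 0.7
   vertex 2.6 5.9 3.0
   vertex 5.5 4.8 1.5
  endloop
 endfacet
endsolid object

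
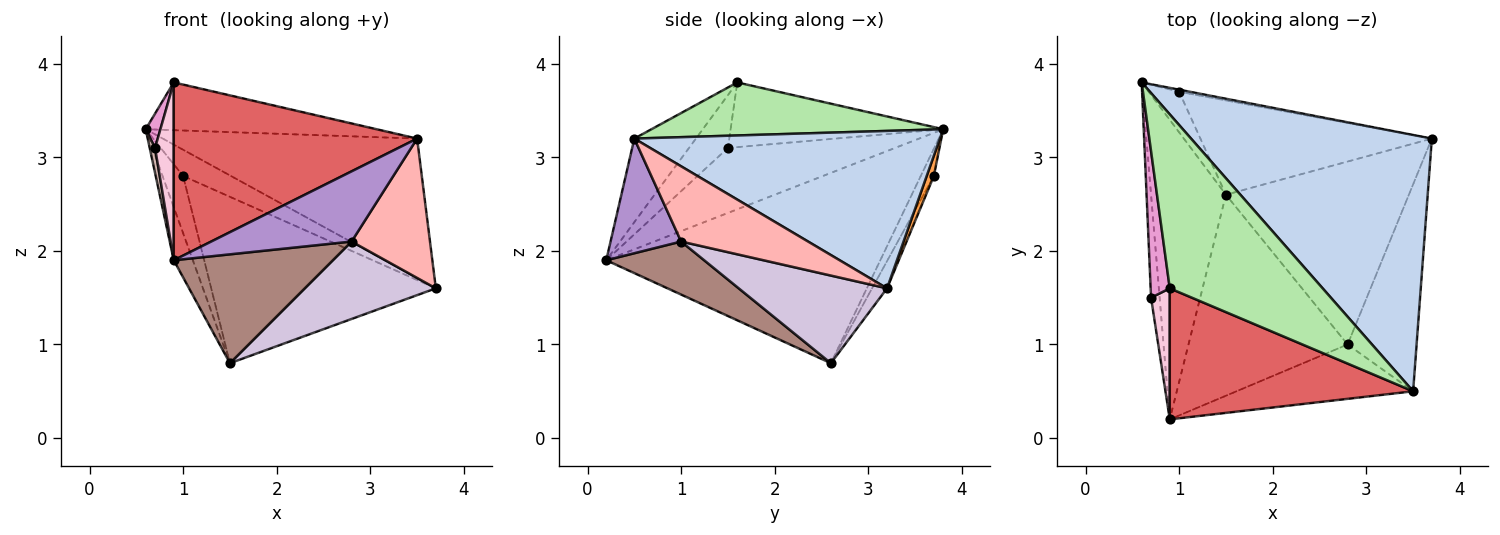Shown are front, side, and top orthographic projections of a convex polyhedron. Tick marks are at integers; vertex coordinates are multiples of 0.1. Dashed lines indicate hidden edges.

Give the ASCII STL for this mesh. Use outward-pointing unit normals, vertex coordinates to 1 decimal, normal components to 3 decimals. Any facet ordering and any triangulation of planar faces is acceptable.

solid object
 facet normal -0.929 0.065 -0.365
  outer loop
   vertex 1.5 2.6 0.8
   vertex 0.9 0.2 1.9
   vertex 0.6 3.8 3.3
  endloop
 endfacet
 facet normal 0.498 0.415 0.762
  outer loop
   vertex 3.5 0.5 3.2
   vertex 3.7 3.2 1.6
   vertex 0.6 3.8 3.3
  endloop
 endfacet
 facet normal 0.147 0.986 -0.079
  outer loop
   vertex 1.0 3.7 2.8
   vertex 0.6 3.8 3.3
   vertex 3.7 3.2 1.6
  endloop
 endfacet
 facet normal -0.461 0.724 -0.513
  outer loop
   vertex 1.0 3.7 2.8
   vertex 1.5 2.6 0.8
   vertex 0.6 3.8 3.3
  endloop
 endfacet
 facet normal -0.058 0.869 -0.492
  outer loop
   vertex 1.0 3.7 2.8
   vertex 3.7 3.2 1.6
   vertex 1.5 2.6 0.8
  endloop
 endfacet
 facet normal 0.317 0.251 0.914
  outer loop
   vertex 0.9 1.6 3.8
   vertex 3.5 0.5 3.2
   vertex 0.6 3.8 3.3
  endloop
 endfacet
 facet normal -0.200 -0.789 0.581
  outer loop
   vertex 0.9 1.6 3.8
   vertex 0.9 0.2 1.9
   vertex 3.5 0.5 3.2
  endloop
 endfacet
 facet normal 0.671 -0.414 -0.615
  outer loop
   vertex 2.8 1.0 2.1
   vertex 3.7 3.2 1.6
   vertex 3.5 0.5 3.2
  endloop
 endfacet
 facet normal 0.369 -0.735 -0.569
  outer loop
   vertex 2.8 1.0 2.1
   vertex 3.5 0.5 3.2
   vertex 0.9 0.2 1.9
  endloop
 endfacet
 facet normal 0.404 -0.357 -0.843
  outer loop
   vertex 2.8 1.0 2.1
   vertex 1.5 2.6 0.8
   vertex 3.7 3.2 1.6
  endloop
 endfacet
 facet normal 0.281 -0.457 -0.844
  outer loop
   vertex 2.8 1.0 2.1
   vertex 0.9 0.2 1.9
   vertex 1.5 2.6 0.8
  endloop
 endfacet
 facet normal -0.991 -0.032 -0.131
  outer loop
   vertex 0.7 1.5 3.1
   vertex 0.6 3.8 3.3
   vertex 0.9 0.2 1.9
  endloop
 endfacet
 facet normal -0.957 -0.066 0.283
  outer loop
   vertex 0.7 1.5 3.1
   vertex 0.9 1.6 3.8
   vertex 0.6 3.8 3.3
  endloop
 endfacet
 facet normal -0.858 -0.413 0.304
  outer loop
   vertex 0.7 1.5 3.1
   vertex 0.9 0.2 1.9
   vertex 0.9 1.6 3.8
  endloop
 endfacet
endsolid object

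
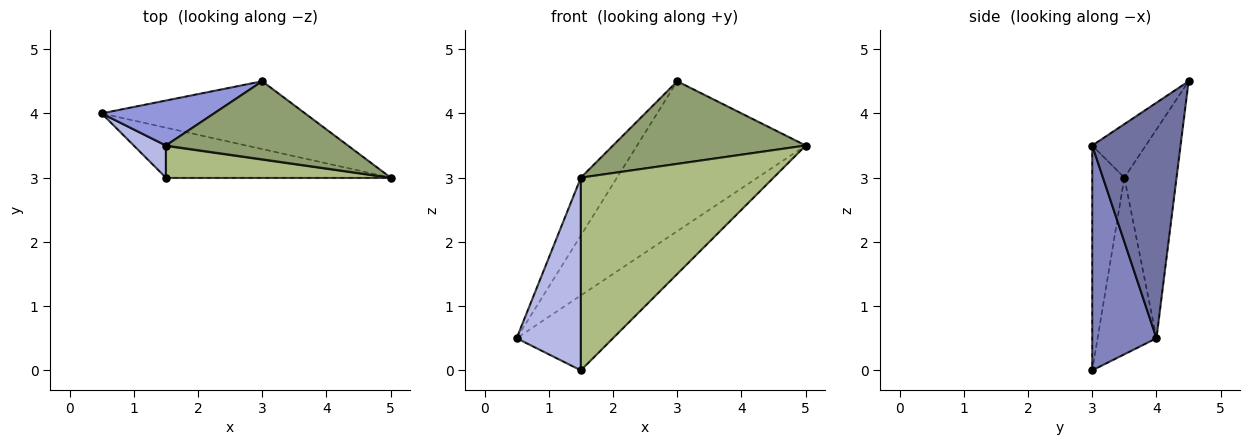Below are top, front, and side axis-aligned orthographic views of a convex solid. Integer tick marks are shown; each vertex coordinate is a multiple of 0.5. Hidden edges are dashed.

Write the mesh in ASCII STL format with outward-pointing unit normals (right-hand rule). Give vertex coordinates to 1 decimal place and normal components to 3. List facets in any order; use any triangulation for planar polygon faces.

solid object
 facet normal 0.431 0.822 -0.372
  outer loop
   vertex 3.0 4.5 4.5
   vertex 5.0 3.0 3.5
   vertex 0.5 4.0 0.5
  endloop
 endfacet
 facet normal 0.485 0.728 -0.485
  outer loop
   vertex 1.5 3.0 0.0
   vertex 0.5 4.0 0.5
   vertex 5.0 3.0 3.5
  endloop
 endfacet
 facet normal -0.752 0.520 0.405
  outer loop
   vertex 1.5 3.5 3.0
   vertex 3.0 4.5 4.5
   vertex 0.5 4.0 0.5
  endloop
 endfacet
 facet normal -0.671 -0.732 0.122
  outer loop
   vertex 1.5 3.5 3.0
   vertex 0.5 4.0 0.5
   vertex 1.5 3.0 0.0
  endloop
 endfacet
 facet normal -0.198 -0.713 0.673
  outer loop
   vertex 1.5 3.5 3.0
   vertex 5.0 3.0 3.5
   vertex 3.0 4.5 4.5
  endloop
 endfacet
 facet normal -0.162 -0.973 0.162
  outer loop
   vertex 1.5 3.5 3.0
   vertex 1.5 3.0 0.0
   vertex 5.0 3.0 3.5
  endloop
 endfacet
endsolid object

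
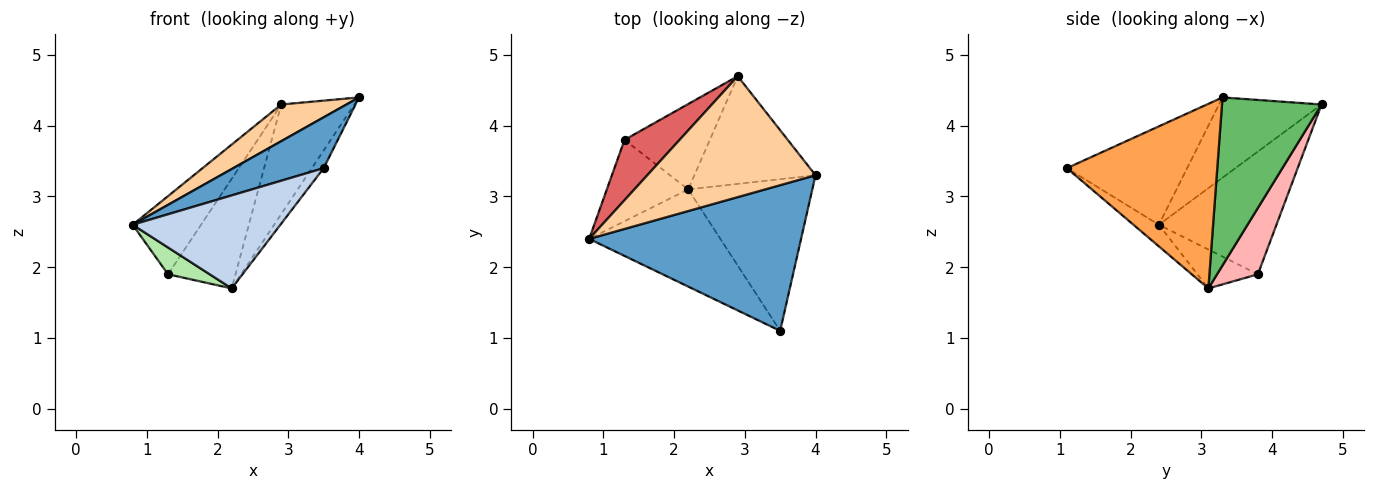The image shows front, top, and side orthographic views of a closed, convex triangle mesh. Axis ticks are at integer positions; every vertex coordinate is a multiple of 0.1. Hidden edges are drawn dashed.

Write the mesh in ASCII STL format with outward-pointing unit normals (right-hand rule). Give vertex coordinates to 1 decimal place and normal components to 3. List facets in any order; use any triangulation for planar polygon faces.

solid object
 facet normal -0.402 -0.302 0.865
  outer loop
   vertex 3.5 1.1 3.4
   vertex 4.0 3.3 4.4
   vertex 0.8 2.4 2.6
  endloop
 endfacet
 facet normal -0.118 -0.687 -0.717
  outer loop
   vertex 2.2 3.1 1.7
   vertex 3.5 1.1 3.4
   vertex 0.8 2.4 2.6
  endloop
 endfacet
 facet normal 0.828 0.065 -0.557
  outer loop
   vertex 2.2 3.1 1.7
   vertex 4.0 3.3 4.4
   vertex 3.5 1.1 3.4
  endloop
 endfacet
 facet normal -0.415 -0.264 0.870
  outer loop
   vertex 2.9 4.7 4.3
   vertex 0.8 2.4 2.6
   vertex 4.0 3.3 4.4
  endloop
 endfacet
 facet normal 0.697 0.512 -0.503
  outer loop
   vertex 2.9 4.7 4.3
   vertex 4.0 3.3 4.4
   vertex 2.2 3.1 1.7
  endloop
 endfacet
 facet normal -0.414 -0.285 -0.865
  outer loop
   vertex 1.3 3.8 1.9
   vertex 2.2 3.1 1.7
   vertex 0.8 2.4 2.6
  endloop
 endfacet
 facet normal -0.806 0.469 0.362
  outer loop
   vertex 1.3 3.8 1.9
   vertex 0.8 2.4 2.6
   vertex 2.9 4.7 4.3
  endloop
 endfacet
 facet normal 0.431 0.712 -0.554
  outer loop
   vertex 1.3 3.8 1.9
   vertex 2.9 4.7 4.3
   vertex 2.2 3.1 1.7
  endloop
 endfacet
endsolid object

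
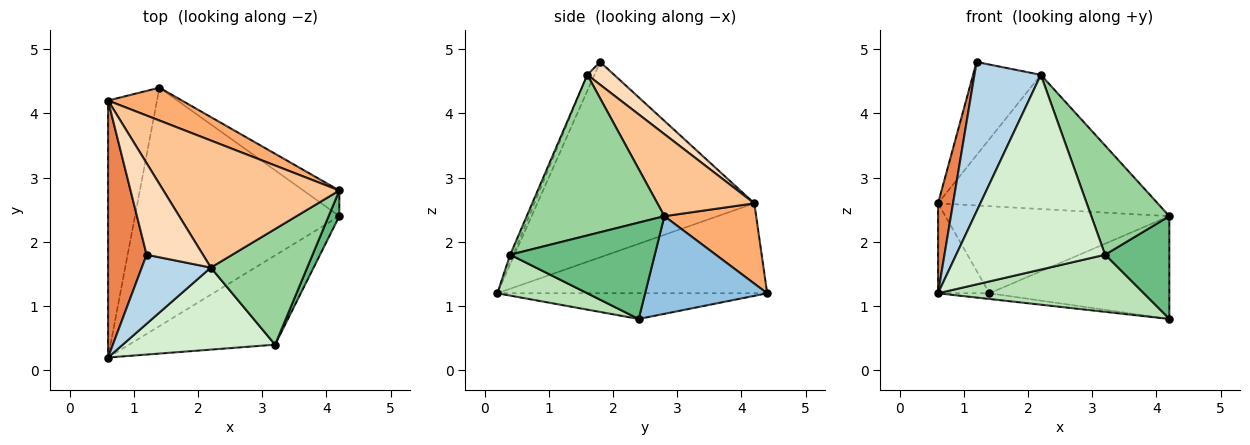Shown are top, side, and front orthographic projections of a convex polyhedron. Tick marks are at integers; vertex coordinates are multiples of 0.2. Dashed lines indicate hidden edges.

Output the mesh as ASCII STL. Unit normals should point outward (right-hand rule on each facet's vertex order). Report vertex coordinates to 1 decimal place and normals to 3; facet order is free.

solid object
 facet normal -0.125 0.024 -0.992
  outer loop
   vertex 4.2 2.4 0.8
   vertex 0.6 0.2 1.2
   vertex 1.4 4.4 1.2
  endloop
 endfacet
 facet normal 0.550 0.810 -0.203
  outer loop
   vertex 4.2 2.4 0.8
   vertex 1.4 4.4 1.2
   vertex 4.2 2.8 2.4
  endloop
 endfacet
 facet normal -0.097 -0.903 0.418
  outer loop
   vertex 2.2 1.6 4.6
   vertex 1.2 1.8 4.8
   vertex 0.6 0.2 1.2
  endloop
 endfacet
 facet normal -0.866 0.165 -0.471
  outer loop
   vertex 0.6 4.2 2.6
   vertex 1.4 4.4 1.2
   vertex 0.6 0.2 1.2
  endloop
 endfacet
 facet normal -0.979 -0.068 0.193
  outer loop
   vertex 0.6 4.2 2.6
   vertex 0.6 0.2 1.2
   vertex 1.2 1.8 4.8
  endloop
 endfacet
 facet normal 0.358 0.874 0.329
  outer loop
   vertex 0.6 4.2 2.6
   vertex 4.2 2.8 2.4
   vertex 1.4 4.4 1.2
  endloop
 endfacet
 facet normal 0.305 0.691 0.655
  outer loop
   vertex 0.6 4.2 2.6
   vertex 2.2 1.6 4.6
   vertex 4.2 2.8 2.4
  endloop
 endfacet
 facet normal 0.272 0.686 0.674
  outer loop
   vertex 0.6 4.2 2.6
   vertex 1.2 1.8 4.8
   vertex 2.2 1.6 4.6
  endloop
 endfacet
 facet normal 0.909 -0.404 0.101
  outer loop
   vertex 3.2 0.4 1.8
   vertex 4.2 2.4 0.8
   vertex 4.2 2.8 2.4
  endloop
 endfacet
 facet normal 0.771 -0.437 0.463
  outer loop
   vertex 3.2 0.4 1.8
   vertex 4.2 2.8 2.4
   vertex 2.2 1.6 4.6
  endloop
 endfacet
 facet normal 0.230 -0.525 -0.820
  outer loop
   vertex 3.2 0.4 1.8
   vertex 0.6 0.2 1.2
   vertex 4.2 2.4 0.8
  endloop
 endfacet
 facet normal -0.019 -0.921 0.388
  outer loop
   vertex 3.2 0.4 1.8
   vertex 2.2 1.6 4.6
   vertex 0.6 0.2 1.2
  endloop
 endfacet
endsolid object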